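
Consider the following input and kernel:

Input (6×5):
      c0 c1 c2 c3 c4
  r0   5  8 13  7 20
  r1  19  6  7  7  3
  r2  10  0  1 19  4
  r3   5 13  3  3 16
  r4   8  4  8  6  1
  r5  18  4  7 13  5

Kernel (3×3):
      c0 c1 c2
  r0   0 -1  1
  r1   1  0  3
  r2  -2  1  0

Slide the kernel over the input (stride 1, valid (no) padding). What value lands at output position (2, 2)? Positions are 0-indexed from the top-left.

26

The receptive field on the input at this output position is [1 19 4 / 3 3 16 / 8 6 1]. Elementwise product with the kernel and sum: 19·-1 + 4·1 + 3·1 + 16·3 + 8·-2 + 6·1.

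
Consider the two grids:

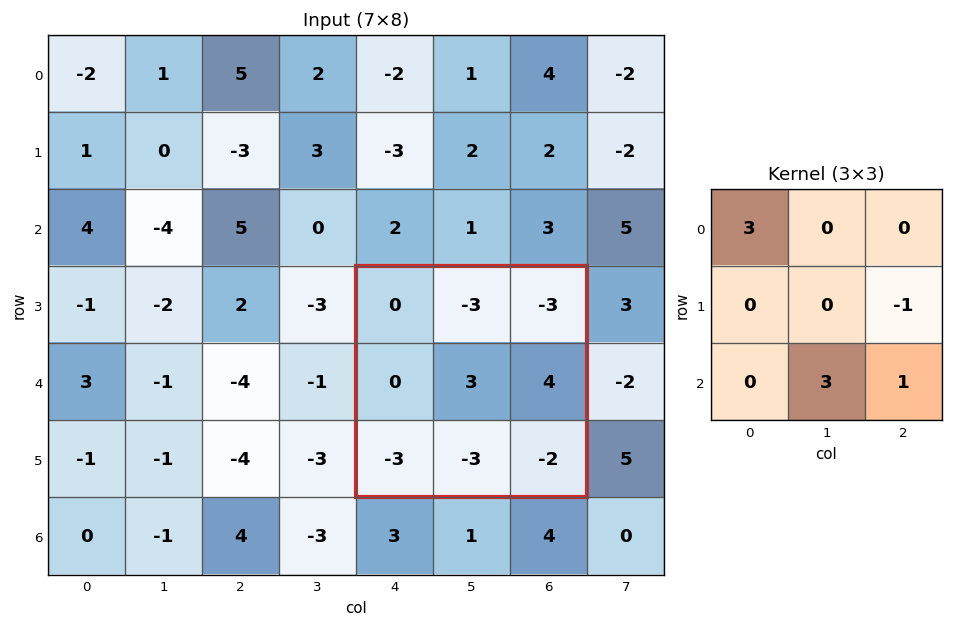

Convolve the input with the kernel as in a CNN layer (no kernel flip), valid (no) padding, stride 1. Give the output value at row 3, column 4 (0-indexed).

The receptive field on the input at this output position is [0 -3 -3 / 0 3 4 / -3 -3 -2]. Elementwise product with the kernel and sum: 0·3 + 4·-1 + -3·3 + -2·1.

-15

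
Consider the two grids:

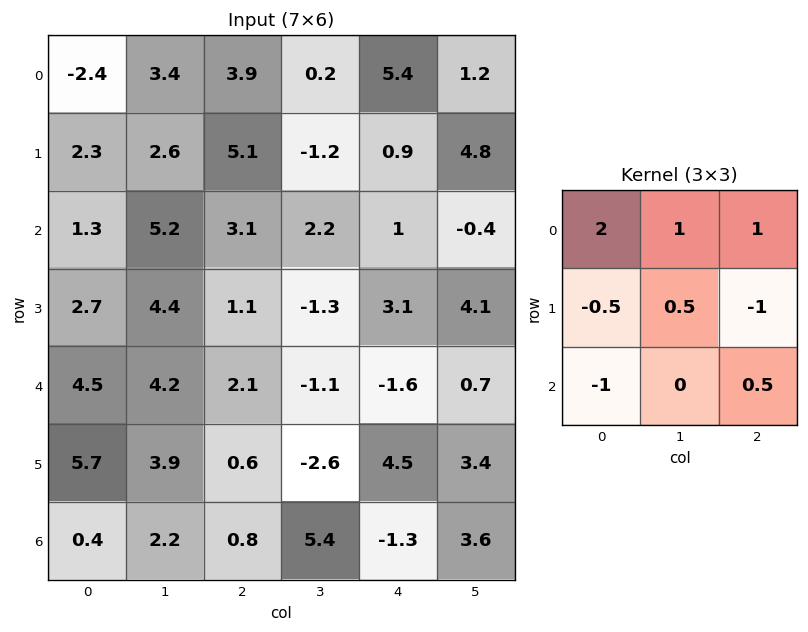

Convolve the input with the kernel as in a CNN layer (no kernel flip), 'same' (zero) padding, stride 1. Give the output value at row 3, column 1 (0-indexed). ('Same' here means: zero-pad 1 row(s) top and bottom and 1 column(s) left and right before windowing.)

The receptive field on the zero-padded input at this output position is [1.3 5.2 3.1 / 2.7 4.4 1.1 / 4.5 4.2 2.1]. Elementwise product with the kernel and sum: 1.3·2 + 5.2·1 + 3.1·1 + 2.7·-0.5 + 4.4·0.5 + 1.1·-1 + 4.5·-1 + 2.1·0.5.

7.2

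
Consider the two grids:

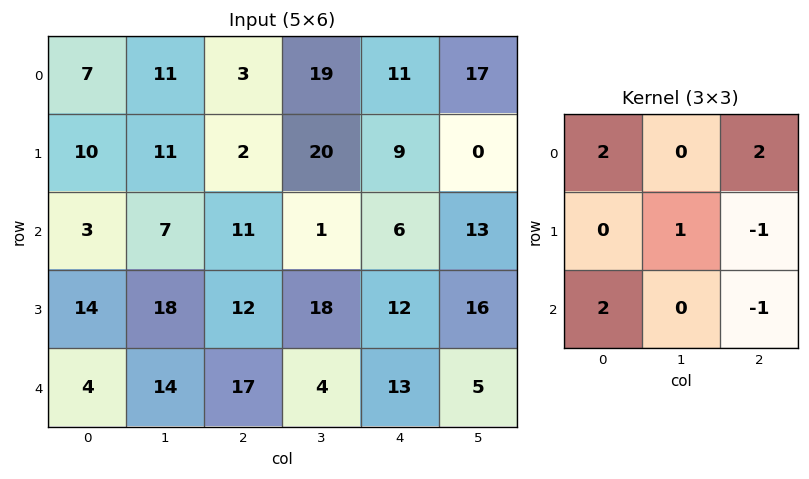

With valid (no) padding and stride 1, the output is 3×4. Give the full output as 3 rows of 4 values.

Output[0,0]: The receptive field on the input at this output position is [7 11 3 / 10 11 2 / 3 7 11]. Elementwise product with the kernel and sum: 7·2 + 3·2 + 11·1 + 2·-1 + 3·2 + 11·-1.

24 55 55 70
36 90 29 53
25 34 61 27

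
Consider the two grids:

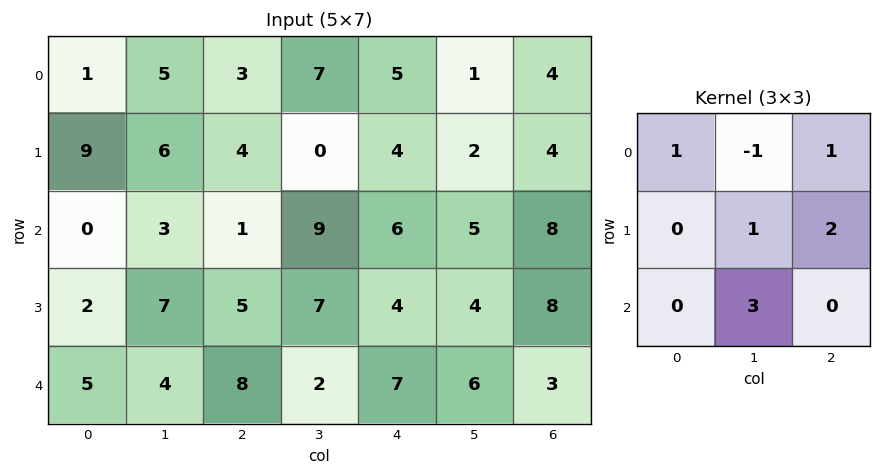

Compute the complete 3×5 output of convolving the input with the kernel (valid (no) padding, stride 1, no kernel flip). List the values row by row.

Output[0,0]: The receptive field on the input at this output position is [1 5 3 / 9 6 4 / 0 3 1]. Elementwise product with the kernel and sum: 1·1 + 5·-1 + 3·1 + 6·1 + 4·2 + 3·3.
Output[0,1]: The receptive field on the input at this output position is [5 3 7 / 6 4 0 / 3 1 9]. Elementwise product with the kernel and sum: 5·1 + 3·-1 + 7·1 + 4·1 + 0·2 + 1·3.

22 16 36 29 33
33 36 50 26 39
27 54 19 41 47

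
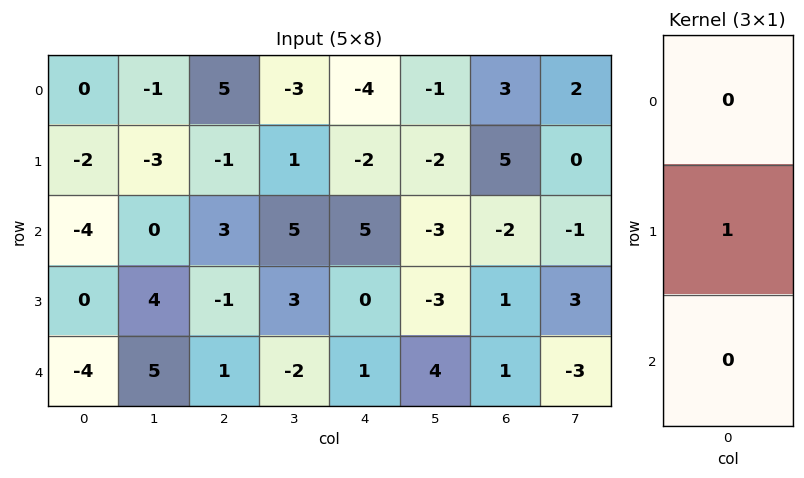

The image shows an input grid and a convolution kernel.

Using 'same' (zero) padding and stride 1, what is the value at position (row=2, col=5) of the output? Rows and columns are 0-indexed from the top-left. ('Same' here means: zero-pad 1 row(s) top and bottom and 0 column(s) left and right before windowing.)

The receptive field on the zero-padded input at this output position is [-2 / -3 / -3]. Elementwise product with the kernel and sum: -3·1.

-3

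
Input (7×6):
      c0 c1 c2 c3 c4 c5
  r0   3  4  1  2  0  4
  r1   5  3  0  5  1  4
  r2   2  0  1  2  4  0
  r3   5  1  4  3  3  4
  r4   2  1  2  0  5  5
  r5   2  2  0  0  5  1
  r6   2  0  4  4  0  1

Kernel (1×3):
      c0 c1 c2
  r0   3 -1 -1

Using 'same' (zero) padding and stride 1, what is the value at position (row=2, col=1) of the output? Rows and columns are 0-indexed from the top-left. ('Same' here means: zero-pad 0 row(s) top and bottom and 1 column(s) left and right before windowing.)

The receptive field on the zero-padded input at this output position is [2 0 1]. Elementwise product with the kernel and sum: 2·3 + 0·-1 + 1·-1.

5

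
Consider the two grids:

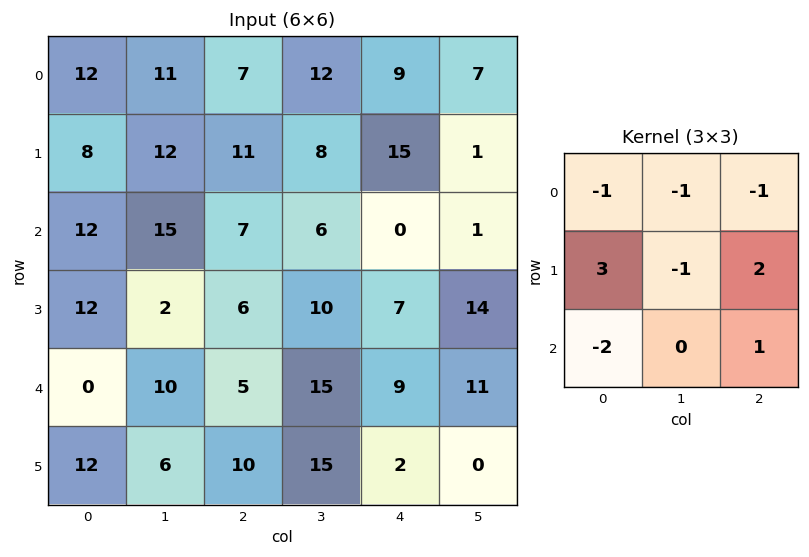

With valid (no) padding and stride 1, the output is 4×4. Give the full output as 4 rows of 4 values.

-13 -13 13 -28
-14 25 -24 -10
17 -13 8 25
-34 40 -23 -3

Output[0,0]: The receptive field on the input at this output position is [12 11 7 / 8 12 11 / 12 15 7]. Elementwise product with the kernel and sum: 12·-1 + 11·-1 + 7·-1 + 8·3 + 12·-1 + 11·2 + 12·-2 + 7·1.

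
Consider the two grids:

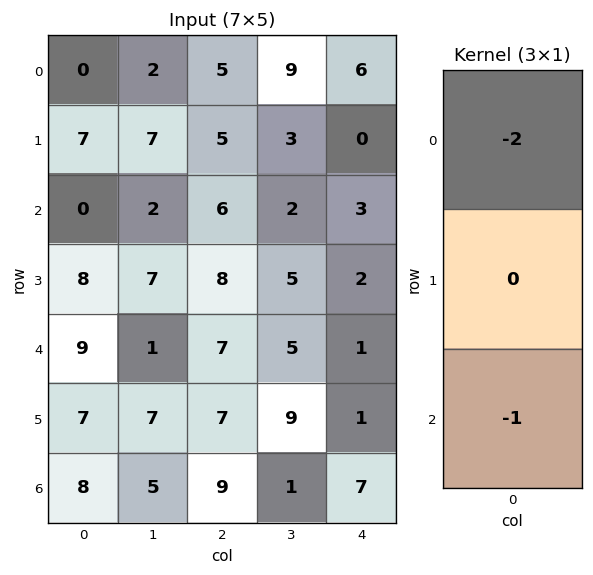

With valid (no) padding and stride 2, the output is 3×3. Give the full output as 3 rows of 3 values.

Output[0,0]: The receptive field on the input at this output position is [0 / 7 / 0]. Elementwise product with the kernel and sum: 0·-2 + 0·-1.
Output[0,1]: The receptive field on the input at this output position is [5 / 5 / 6]. Elementwise product with the kernel and sum: 5·-2 + 6·-1.

0 -16 -15
-9 -19 -7
-26 -23 -9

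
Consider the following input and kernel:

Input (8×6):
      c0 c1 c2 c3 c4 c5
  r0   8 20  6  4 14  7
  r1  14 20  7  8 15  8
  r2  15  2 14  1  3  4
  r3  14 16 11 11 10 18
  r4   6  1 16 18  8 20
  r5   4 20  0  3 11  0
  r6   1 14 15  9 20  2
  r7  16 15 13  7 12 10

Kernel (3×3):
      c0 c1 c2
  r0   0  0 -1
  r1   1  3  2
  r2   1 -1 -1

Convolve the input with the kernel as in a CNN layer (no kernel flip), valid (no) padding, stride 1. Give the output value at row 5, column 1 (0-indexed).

69

The receptive field on the input at this output position is [20 0 3 / 14 15 9 / 15 13 7]. Elementwise product with the kernel and sum: 3·-1 + 14·1 + 15·3 + 9·2 + 15·1 + 13·-1 + 7·-1.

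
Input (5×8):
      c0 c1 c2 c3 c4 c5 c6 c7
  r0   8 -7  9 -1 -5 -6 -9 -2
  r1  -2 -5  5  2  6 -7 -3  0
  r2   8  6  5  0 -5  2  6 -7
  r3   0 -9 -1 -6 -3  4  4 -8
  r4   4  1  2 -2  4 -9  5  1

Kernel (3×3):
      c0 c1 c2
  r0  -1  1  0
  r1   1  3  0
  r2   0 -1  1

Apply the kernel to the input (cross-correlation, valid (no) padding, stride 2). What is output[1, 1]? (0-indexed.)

The receptive field on the input at this output position is [5 0 -5 / -1 -6 -3 / 2 -2 4]. Elementwise product with the kernel and sum: 5·-1 + 0·1 + -1·1 + -6·3 + -2·-1 + 4·1.

-18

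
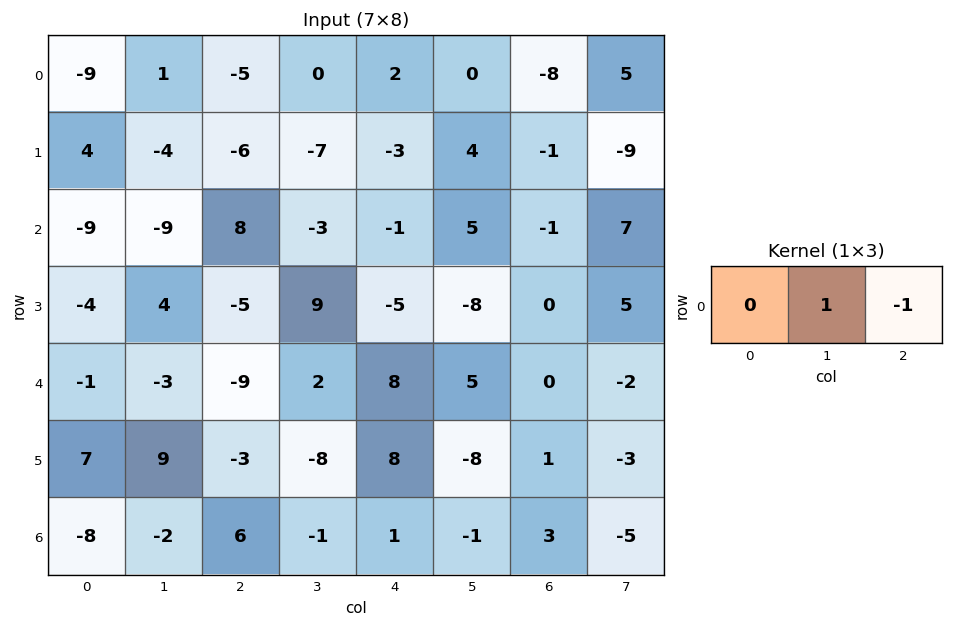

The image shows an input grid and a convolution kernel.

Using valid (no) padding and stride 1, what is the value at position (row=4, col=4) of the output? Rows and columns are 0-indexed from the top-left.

5

The receptive field on the input at this output position is [8 5 0]. Elementwise product with the kernel and sum: 5·1 + 0·-1.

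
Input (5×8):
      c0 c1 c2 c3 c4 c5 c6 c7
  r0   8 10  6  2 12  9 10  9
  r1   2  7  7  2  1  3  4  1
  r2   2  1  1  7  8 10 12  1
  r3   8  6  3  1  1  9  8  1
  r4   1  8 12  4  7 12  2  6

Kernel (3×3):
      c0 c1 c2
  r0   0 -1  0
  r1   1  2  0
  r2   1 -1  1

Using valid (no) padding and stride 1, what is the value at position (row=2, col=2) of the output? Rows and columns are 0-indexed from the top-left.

13

The receptive field on the input at this output position is [1 7 8 / 3 1 1 / 12 4 7]. Elementwise product with the kernel and sum: 7·-1 + 3·1 + 1·2 + 12·1 + 4·-1 + 7·1.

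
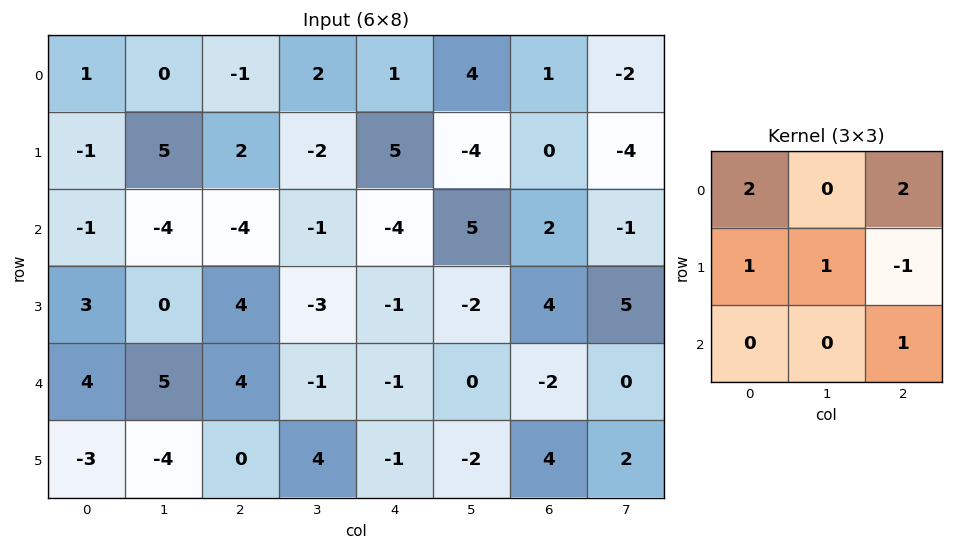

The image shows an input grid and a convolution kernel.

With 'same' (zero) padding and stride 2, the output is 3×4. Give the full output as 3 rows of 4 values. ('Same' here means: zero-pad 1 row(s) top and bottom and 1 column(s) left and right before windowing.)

6 -5 -5 3
13 -4 -24 -3
-5 8 -14 6

Output[0,0]: The receptive field on the zero-padded input at this output position is [0 0 0 / 0 1 0 / 0 -1 5]. Elementwise product with the kernel and sum: 0·2 + 0·2 + 0·1 + 1·1 + 0·-1 + 5·1.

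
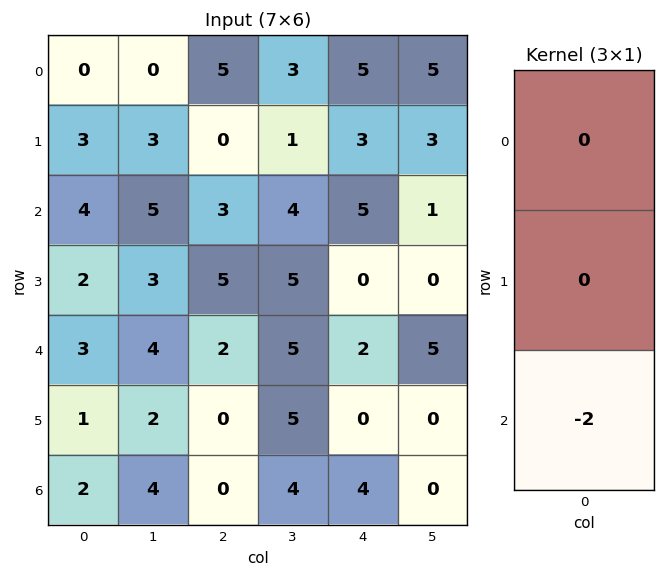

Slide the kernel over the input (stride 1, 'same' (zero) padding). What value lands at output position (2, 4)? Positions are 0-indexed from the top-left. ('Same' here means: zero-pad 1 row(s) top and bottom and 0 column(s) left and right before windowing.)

0

The receptive field on the zero-padded input at this output position is [3 / 5 / 0]. Elementwise product with the kernel and sum: 0·-2.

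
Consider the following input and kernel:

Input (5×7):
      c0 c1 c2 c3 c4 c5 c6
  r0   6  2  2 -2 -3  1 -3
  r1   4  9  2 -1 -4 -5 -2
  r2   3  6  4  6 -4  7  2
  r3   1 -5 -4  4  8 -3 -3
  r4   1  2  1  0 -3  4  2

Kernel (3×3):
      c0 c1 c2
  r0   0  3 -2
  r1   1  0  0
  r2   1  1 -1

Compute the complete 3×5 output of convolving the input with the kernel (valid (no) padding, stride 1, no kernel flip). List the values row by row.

11 23 16 -17 6
26 1 1 19 -7
13 -2 26 -29 24

Output[0,0]: The receptive field on the input at this output position is [6 2 2 / 4 9 2 / 3 6 4]. Elementwise product with the kernel and sum: 2·3 + 2·-2 + 4·1 + 3·1 + 6·1 + 4·-1.
Output[0,1]: The receptive field on the input at this output position is [2 2 -2 / 9 2 -1 / 6 4 6]. Elementwise product with the kernel and sum: 2·3 + -2·-2 + 9·1 + 6·1 + 4·1 + 6·-1.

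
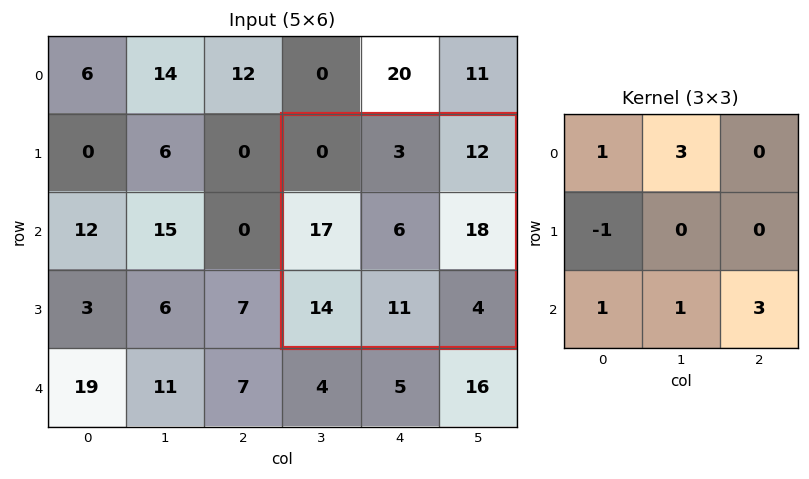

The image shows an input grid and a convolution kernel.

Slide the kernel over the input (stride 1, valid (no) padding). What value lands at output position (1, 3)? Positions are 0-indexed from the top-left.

29

The receptive field on the input at this output position is [0 3 12 / 17 6 18 / 14 11 4]. Elementwise product with the kernel and sum: 0·1 + 3·3 + 17·-1 + 14·1 + 11·1 + 4·3.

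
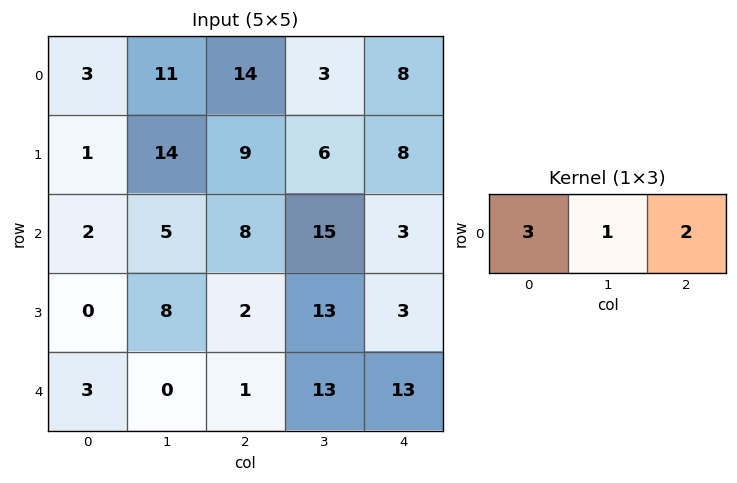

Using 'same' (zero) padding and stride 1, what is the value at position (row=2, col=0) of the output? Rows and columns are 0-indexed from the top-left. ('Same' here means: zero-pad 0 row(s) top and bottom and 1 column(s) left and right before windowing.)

12

The receptive field on the zero-padded input at this output position is [0 2 5]. Elementwise product with the kernel and sum: 0·3 + 2·1 + 5·2.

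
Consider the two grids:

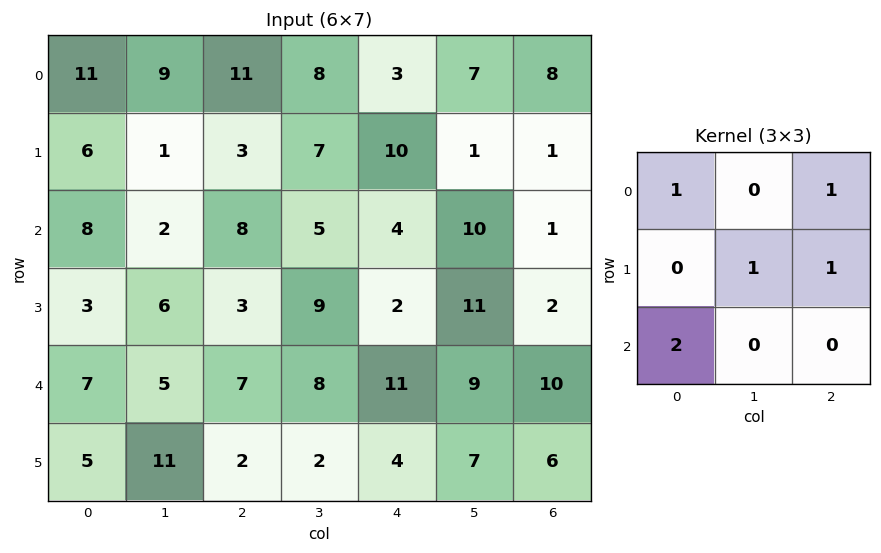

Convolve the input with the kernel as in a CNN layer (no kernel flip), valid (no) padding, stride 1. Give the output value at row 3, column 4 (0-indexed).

The receptive field on the input at this output position is [2 11 2 / 11 9 10 / 4 7 6]. Elementwise product with the kernel and sum: 2·1 + 2·1 + 9·1 + 10·1 + 4·2.

31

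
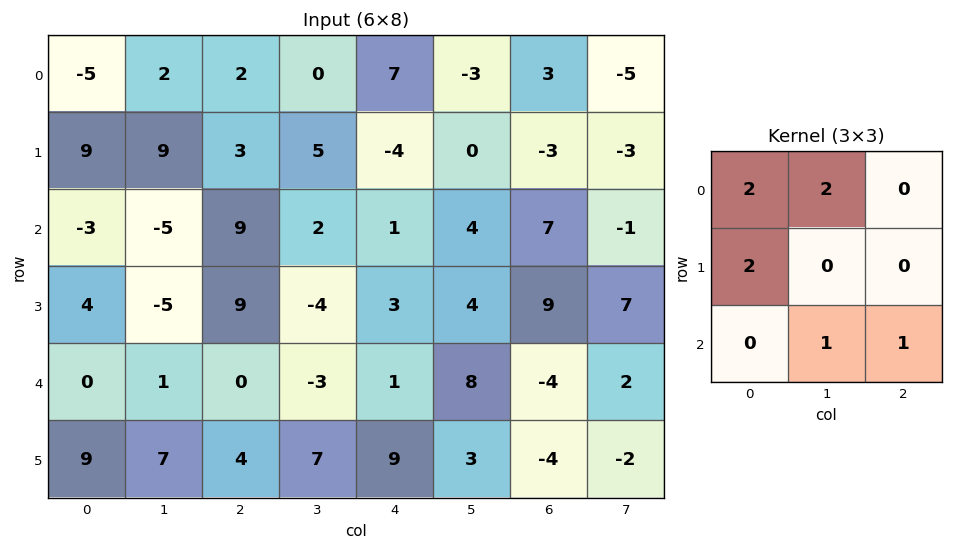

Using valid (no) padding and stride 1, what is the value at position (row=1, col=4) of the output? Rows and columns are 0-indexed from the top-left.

7

The receptive field on the input at this output position is [-4 0 -3 / 1 4 7 / 3 4 9]. Elementwise product with the kernel and sum: -4·2 + 0·2 + 1·2 + 4·1 + 9·1.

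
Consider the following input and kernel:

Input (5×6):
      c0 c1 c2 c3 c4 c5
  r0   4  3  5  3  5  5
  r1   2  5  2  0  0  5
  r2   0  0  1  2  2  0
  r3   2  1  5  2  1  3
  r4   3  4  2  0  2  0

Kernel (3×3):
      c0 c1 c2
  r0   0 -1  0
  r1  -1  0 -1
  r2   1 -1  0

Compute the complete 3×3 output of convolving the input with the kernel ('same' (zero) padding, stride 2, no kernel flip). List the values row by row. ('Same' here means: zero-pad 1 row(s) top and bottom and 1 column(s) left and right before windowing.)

Output[0,0]: The receptive field on the zero-padded input at this output position is [0 0 0 / 0 4 3 / 0 2 5]. Elementwise product with the kernel and sum: 0·-1 + 0·-1 + 3·-1 + 0·1 + 2·-1.

-5 -3 -8
-4 -8 -1
-6 -9 -1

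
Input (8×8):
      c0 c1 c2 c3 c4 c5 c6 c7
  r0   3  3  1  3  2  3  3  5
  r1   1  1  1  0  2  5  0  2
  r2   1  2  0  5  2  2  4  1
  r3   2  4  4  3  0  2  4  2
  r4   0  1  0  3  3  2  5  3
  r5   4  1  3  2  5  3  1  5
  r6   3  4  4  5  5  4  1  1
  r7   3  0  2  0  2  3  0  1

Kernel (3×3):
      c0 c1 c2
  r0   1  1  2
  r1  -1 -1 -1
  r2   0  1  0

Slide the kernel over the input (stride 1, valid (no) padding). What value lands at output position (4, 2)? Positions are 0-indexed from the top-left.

4

The receptive field on the input at this output position is [0 3 3 / 3 2 5 / 4 5 5]. Elementwise product with the kernel and sum: 0·1 + 3·1 + 3·2 + 3·-1 + 2·-1 + 5·-1 + 5·1.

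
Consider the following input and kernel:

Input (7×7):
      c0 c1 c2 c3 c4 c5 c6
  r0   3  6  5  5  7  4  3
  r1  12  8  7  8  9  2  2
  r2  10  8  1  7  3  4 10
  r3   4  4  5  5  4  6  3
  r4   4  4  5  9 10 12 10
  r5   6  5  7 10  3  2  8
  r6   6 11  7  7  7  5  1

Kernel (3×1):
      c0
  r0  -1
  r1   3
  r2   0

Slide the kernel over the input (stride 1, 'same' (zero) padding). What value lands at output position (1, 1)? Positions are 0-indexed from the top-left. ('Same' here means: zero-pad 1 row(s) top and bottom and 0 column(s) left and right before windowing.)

The receptive field on the zero-padded input at this output position is [6 / 8 / 8]. Elementwise product with the kernel and sum: 6·-1 + 8·3.

18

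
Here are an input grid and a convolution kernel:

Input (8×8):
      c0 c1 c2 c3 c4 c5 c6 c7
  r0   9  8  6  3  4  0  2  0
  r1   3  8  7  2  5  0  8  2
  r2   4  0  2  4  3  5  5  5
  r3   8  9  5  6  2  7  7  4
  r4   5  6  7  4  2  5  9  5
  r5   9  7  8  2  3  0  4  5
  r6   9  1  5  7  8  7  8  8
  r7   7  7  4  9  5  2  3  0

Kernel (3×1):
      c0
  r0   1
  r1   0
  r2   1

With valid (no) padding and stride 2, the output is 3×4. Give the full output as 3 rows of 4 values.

13 8 7 7
9 9 5 14
14 12 10 17

Output[0,0]: The receptive field on the input at this output position is [9 / 3 / 4]. Elementwise product with the kernel and sum: 9·1 + 4·1.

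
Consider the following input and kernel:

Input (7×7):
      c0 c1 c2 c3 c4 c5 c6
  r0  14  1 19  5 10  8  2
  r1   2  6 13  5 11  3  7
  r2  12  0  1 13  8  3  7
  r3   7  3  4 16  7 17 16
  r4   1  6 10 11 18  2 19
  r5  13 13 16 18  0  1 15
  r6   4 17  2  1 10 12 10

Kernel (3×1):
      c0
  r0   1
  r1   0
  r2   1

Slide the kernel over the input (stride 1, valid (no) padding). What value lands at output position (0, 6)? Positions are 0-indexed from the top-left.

The receptive field on the input at this output position is [2 / 7 / 7]. Elementwise product with the kernel and sum: 2·1 + 7·1.

9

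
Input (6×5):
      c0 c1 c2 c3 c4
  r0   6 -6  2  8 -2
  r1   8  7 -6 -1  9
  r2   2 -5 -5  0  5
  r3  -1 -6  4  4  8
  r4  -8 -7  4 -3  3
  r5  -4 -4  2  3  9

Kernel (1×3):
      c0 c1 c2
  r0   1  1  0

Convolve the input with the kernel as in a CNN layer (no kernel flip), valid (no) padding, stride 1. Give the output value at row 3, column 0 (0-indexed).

The receptive field on the input at this output position is [-1 -6 4]. Elementwise product with the kernel and sum: -1·1 + -6·1.

-7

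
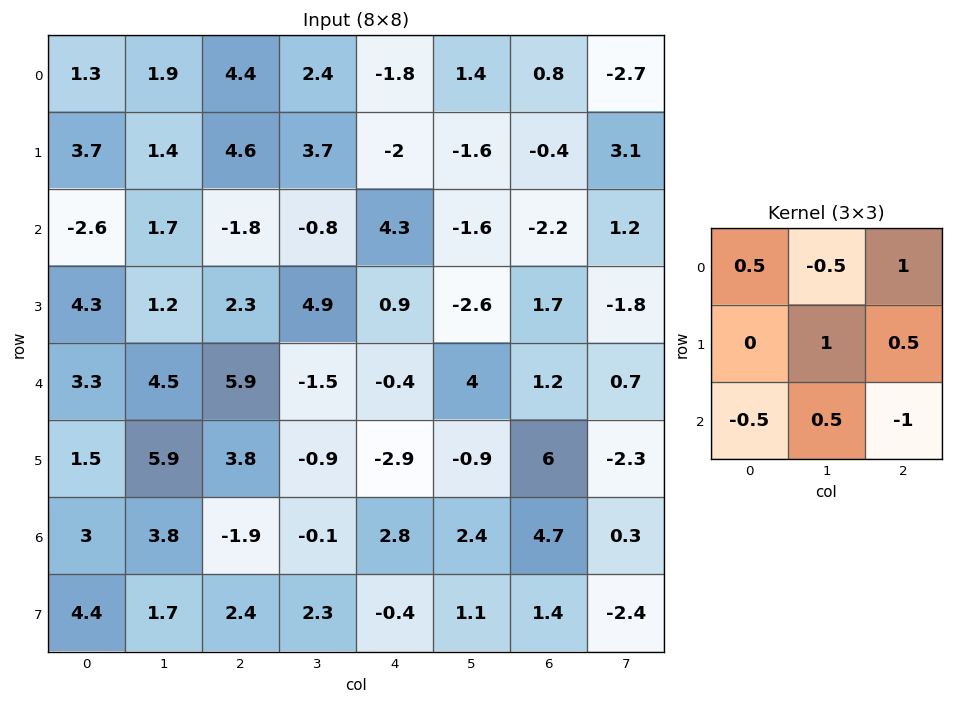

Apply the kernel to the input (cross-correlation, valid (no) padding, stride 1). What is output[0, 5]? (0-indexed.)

The receptive field on the input at this output position is [1.4 0.8 -2.7 / -1.6 -0.4 3.1 / -1.6 -2.2 1.2]. Elementwise product with the kernel and sum: 1.4·0.5 + 0.8·-0.5 + -2.7·1 + -0.4·1 + 3.1·0.5 + -1.6·-0.5 + -2.2·0.5 + 1.2·-1.

-2.75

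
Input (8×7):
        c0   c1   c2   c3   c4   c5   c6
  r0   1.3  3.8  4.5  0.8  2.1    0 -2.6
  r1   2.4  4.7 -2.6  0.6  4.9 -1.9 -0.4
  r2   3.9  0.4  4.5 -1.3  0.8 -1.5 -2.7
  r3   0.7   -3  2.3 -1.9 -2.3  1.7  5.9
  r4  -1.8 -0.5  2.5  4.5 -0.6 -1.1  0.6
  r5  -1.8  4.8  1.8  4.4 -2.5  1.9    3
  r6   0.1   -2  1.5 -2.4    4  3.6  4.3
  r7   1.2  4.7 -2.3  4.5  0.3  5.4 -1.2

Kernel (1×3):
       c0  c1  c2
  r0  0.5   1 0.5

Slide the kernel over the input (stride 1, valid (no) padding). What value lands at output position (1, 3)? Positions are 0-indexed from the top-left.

The receptive field on the input at this output position is [0.6 4.9 -1.9]. Elementwise product with the kernel and sum: 0.6·0.5 + 4.9·1 + -1.9·0.5.

4.25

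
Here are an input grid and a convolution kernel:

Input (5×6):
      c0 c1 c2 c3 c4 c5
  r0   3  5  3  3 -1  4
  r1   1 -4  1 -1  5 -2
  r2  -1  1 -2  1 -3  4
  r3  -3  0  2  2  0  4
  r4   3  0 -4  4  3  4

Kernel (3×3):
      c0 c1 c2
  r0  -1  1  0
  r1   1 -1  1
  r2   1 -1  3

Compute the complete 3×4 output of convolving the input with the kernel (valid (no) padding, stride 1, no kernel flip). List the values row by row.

0 -2 -5 4
-6 13 -8 28
-8 13 4 15

Output[0,0]: The receptive field on the input at this output position is [3 5 3 / 1 -4 1 / -1 1 -2]. Elementwise product with the kernel and sum: 3·-1 + 5·1 + 1·1 + -4·-1 + 1·1 + -1·1 + 1·-1 + -2·3.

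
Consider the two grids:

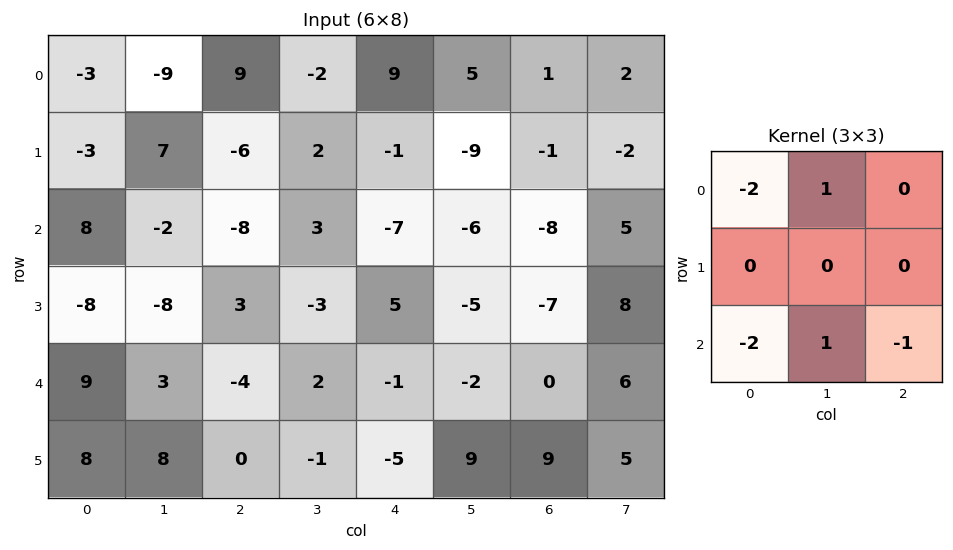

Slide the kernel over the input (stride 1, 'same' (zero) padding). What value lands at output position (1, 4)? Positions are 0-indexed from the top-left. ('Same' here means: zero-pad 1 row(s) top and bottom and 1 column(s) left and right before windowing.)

The receptive field on the zero-padded input at this output position is [-2 9 5 / 2 -1 -9 / 3 -7 -6]. Elementwise product with the kernel and sum: -2·-2 + 9·1 + 3·-2 + -7·1 + -6·-1.

6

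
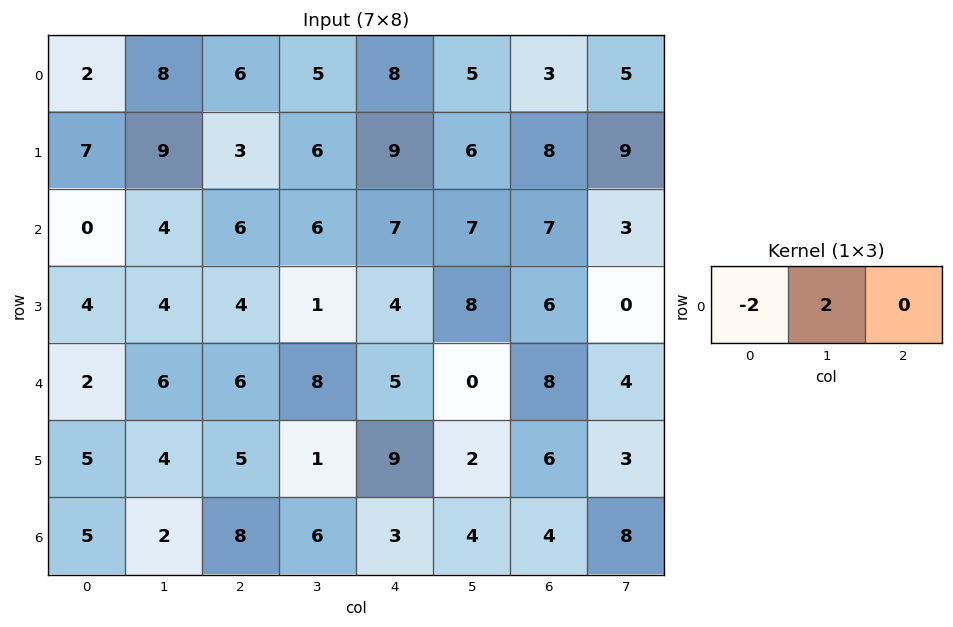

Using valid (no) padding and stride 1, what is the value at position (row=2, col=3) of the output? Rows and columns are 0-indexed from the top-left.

2

The receptive field on the input at this output position is [6 7 7]. Elementwise product with the kernel and sum: 6·-2 + 7·2.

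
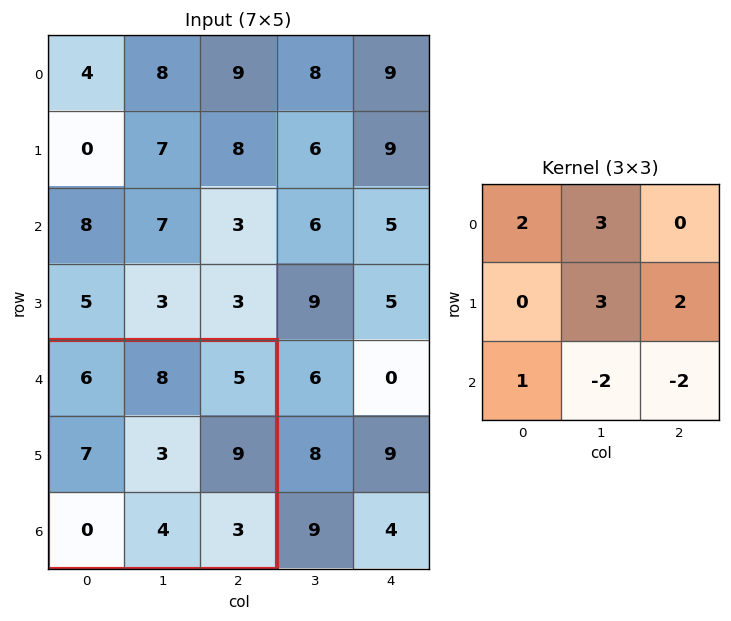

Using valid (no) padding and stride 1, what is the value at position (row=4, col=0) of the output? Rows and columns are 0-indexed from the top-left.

49

The receptive field on the input at this output position is [6 8 5 / 7 3 9 / 0 4 3]. Elementwise product with the kernel and sum: 6·2 + 8·3 + 3·3 + 9·2 + 0·1 + 4·-2 + 3·-2.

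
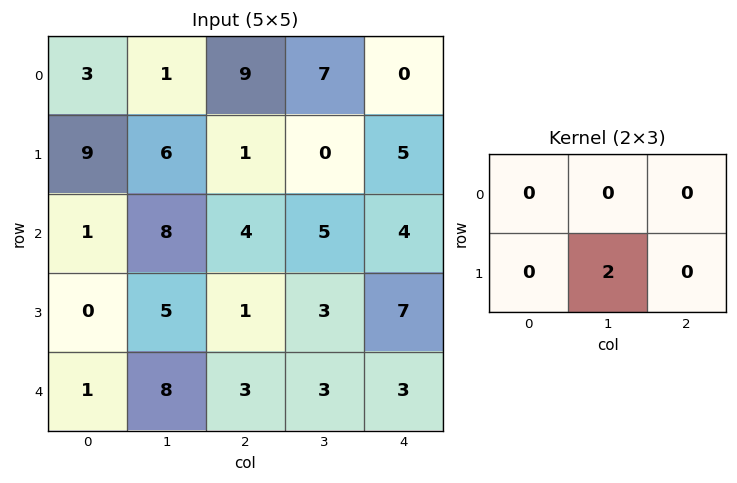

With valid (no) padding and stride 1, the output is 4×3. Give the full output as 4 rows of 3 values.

12 2 0
16 8 10
10 2 6
16 6 6

Output[0,0]: The receptive field on the input at this output position is [3 1 9 / 9 6 1]. Elementwise product with the kernel and sum: 6·2.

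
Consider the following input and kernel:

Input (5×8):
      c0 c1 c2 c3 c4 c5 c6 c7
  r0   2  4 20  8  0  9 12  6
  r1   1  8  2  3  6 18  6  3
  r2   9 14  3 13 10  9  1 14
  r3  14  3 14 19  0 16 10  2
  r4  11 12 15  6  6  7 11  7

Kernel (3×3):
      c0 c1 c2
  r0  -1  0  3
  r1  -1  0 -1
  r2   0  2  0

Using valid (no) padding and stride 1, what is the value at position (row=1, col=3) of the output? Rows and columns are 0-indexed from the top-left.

The receptive field on the input at this output position is [3 6 18 / 13 10 9 / 19 0 16]. Elementwise product with the kernel and sum: 3·-1 + 18·3 + 13·-1 + 9·-1 + 0·2.

29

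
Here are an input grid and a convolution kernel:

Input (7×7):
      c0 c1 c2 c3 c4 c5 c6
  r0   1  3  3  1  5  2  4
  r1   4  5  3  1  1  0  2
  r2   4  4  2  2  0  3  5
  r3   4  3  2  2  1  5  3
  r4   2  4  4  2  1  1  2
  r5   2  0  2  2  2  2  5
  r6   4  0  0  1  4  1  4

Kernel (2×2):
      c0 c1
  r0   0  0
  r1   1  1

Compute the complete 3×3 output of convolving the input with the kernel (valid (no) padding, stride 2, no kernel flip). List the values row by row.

9 4 1
7 4 6
2 4 4

Output[0,0]: The receptive field on the input at this output position is [1 3 / 4 5]. Elementwise product with the kernel and sum: 4·1 + 5·1.
Output[0,1]: The receptive field on the input at this output position is [3 1 / 3 1]. Elementwise product with the kernel and sum: 3·1 + 1·1.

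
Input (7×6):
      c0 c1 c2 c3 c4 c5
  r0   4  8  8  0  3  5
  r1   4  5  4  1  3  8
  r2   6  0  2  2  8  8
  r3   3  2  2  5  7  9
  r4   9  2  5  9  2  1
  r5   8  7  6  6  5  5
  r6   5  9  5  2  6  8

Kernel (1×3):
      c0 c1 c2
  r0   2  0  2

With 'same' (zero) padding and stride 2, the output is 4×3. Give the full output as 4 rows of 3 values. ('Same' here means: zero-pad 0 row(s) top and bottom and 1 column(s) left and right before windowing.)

16 16 10
0 4 20
4 22 20
18 22 20

Output[0,0]: The receptive field on the zero-padded input at this output position is [0 4 8]. Elementwise product with the kernel and sum: 0·2 + 8·2.
Output[0,1]: The receptive field on the zero-padded input at this output position is [8 8 0]. Elementwise product with the kernel and sum: 8·2 + 0·2.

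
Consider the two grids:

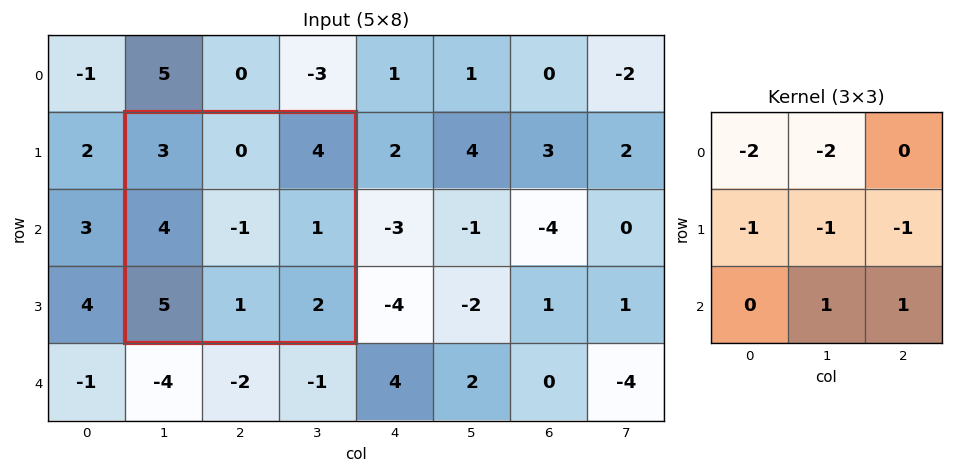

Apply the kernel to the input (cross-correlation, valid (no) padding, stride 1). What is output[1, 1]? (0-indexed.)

-7

The receptive field on the input at this output position is [3 0 4 / 4 -1 1 / 5 1 2]. Elementwise product with the kernel and sum: 3·-2 + 0·-2 + 4·-1 + -1·-1 + 1·-1 + 1·1 + 2·1.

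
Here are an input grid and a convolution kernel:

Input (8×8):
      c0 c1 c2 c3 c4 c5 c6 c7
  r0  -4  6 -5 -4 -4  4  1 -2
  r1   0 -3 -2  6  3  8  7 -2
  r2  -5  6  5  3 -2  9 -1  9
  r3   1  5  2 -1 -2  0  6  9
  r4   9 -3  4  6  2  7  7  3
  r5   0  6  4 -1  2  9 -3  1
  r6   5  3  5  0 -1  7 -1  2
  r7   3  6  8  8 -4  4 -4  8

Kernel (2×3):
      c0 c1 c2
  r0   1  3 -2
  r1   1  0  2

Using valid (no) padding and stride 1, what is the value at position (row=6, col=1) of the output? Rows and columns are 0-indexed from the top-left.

The receptive field on the input at this output position is [3 5 0 / 6 8 8]. Elementwise product with the kernel and sum: 3·1 + 5·3 + 0·-2 + 6·1 + 8·2.

40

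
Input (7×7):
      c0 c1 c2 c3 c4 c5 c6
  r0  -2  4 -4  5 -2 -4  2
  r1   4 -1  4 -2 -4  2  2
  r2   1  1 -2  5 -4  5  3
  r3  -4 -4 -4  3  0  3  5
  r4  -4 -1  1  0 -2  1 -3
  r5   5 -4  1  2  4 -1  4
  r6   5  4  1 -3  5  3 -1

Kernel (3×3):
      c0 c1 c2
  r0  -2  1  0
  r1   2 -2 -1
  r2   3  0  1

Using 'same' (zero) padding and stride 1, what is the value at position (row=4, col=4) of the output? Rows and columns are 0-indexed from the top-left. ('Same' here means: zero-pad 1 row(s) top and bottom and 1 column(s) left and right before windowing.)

2

The receptive field on the zero-padded input at this output position is [3 0 3 / 0 -2 1 / 2 4 -1]. Elementwise product with the kernel and sum: 3·-2 + 0·1 + 0·2 + -2·-2 + 1·-1 + 2·3 + -1·1.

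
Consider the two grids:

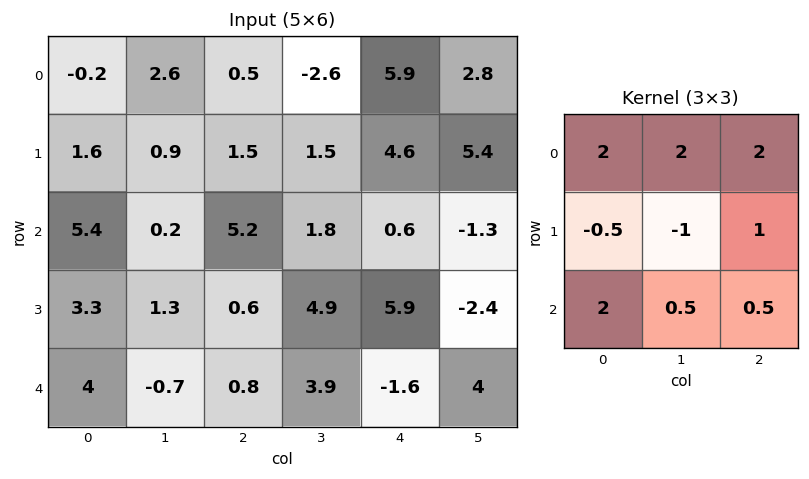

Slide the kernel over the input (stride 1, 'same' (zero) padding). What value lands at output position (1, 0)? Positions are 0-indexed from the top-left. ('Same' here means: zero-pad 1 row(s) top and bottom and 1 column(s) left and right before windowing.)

The receptive field on the zero-padded input at this output position is [0 -0.2 2.6 / 0 1.6 0.9 / 0 5.4 0.2]. Elementwise product with the kernel and sum: 0·2 + -0.2·2 + 2.6·2 + 0·-0.5 + 1.6·-1 + 0.9·1 + 0·2 + 5.4·0.5 + 0.2·0.5.

6.9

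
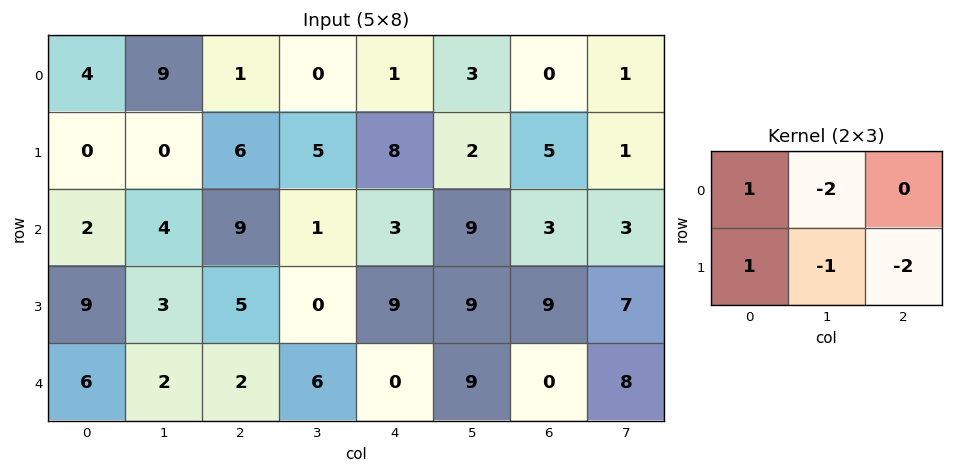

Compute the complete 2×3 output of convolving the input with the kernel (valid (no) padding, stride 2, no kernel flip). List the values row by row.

Output[0,0]: The receptive field on the input at this output position is [4 9 1 / 0 0 6]. Elementwise product with the kernel and sum: 4·1 + 9·-2 + 0·1 + 0·-1 + 6·-2.
Output[0,1]: The receptive field on the input at this output position is [1 0 1 / 6 5 8]. Elementwise product with the kernel and sum: 1·1 + 0·-2 + 6·1 + 5·-1 + 8·-2.

-26 -14 -9
-10 -6 -33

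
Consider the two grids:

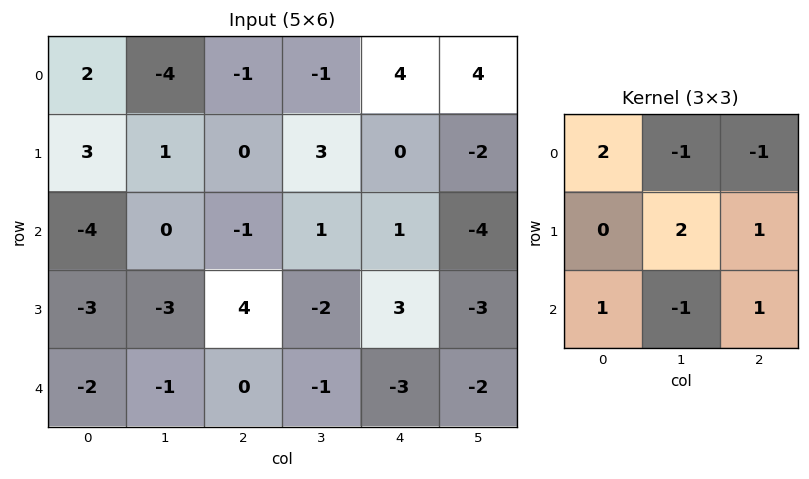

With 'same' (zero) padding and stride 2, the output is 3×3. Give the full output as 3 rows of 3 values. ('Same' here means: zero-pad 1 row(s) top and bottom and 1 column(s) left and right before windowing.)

Output[0,0]: The receptive field on the zero-padded input at this output position is [0 0 0 / 0 2 -4 / 0 3 1]. Elementwise product with the kernel and sum: 0·2 + 0·-1 + 0·-1 + 2·2 + -4·1 + 0·1 + 3·-1 + 1·1.
Output[0,1]: The receptive field on the zero-padded input at this output position is [0 0 0 / -4 -1 -1 / 1 0 3]. Elementwise product with the kernel and sum: 0·2 + 0·-1 + 0·-1 + -1·2 + -1·1 + 1·1 + 0·-1 + 3·1.

-2 1 13
-12 -11 -2
1 -9 -12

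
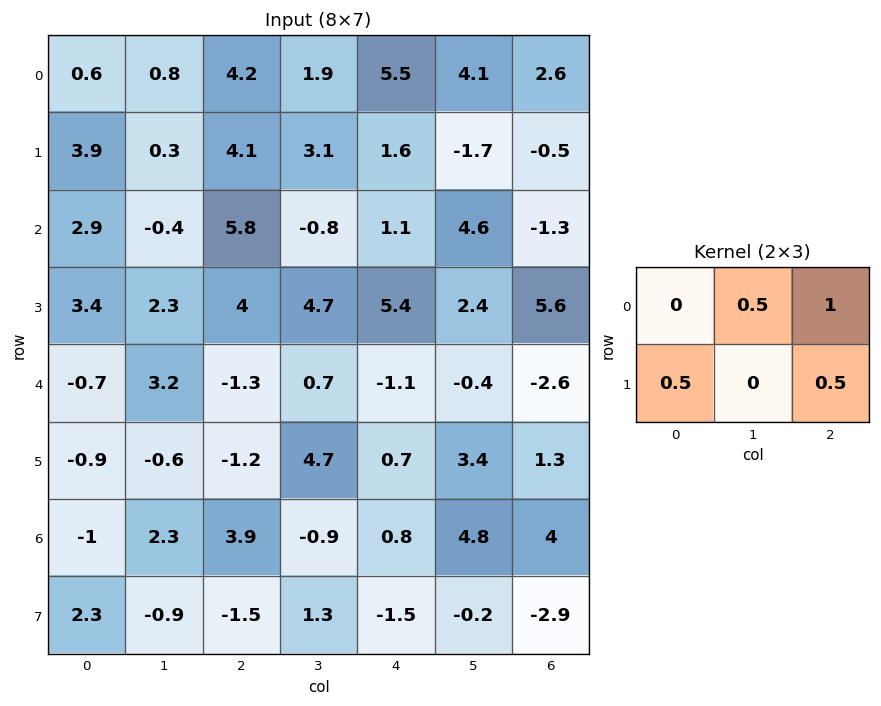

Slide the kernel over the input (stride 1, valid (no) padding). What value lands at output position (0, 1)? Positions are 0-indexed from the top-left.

5.7

The receptive field on the input at this output position is [0.8 4.2 1.9 / 0.3 4.1 3.1]. Elementwise product with the kernel and sum: 4.2·0.5 + 1.9·1 + 0.3·0.5 + 3.1·0.5.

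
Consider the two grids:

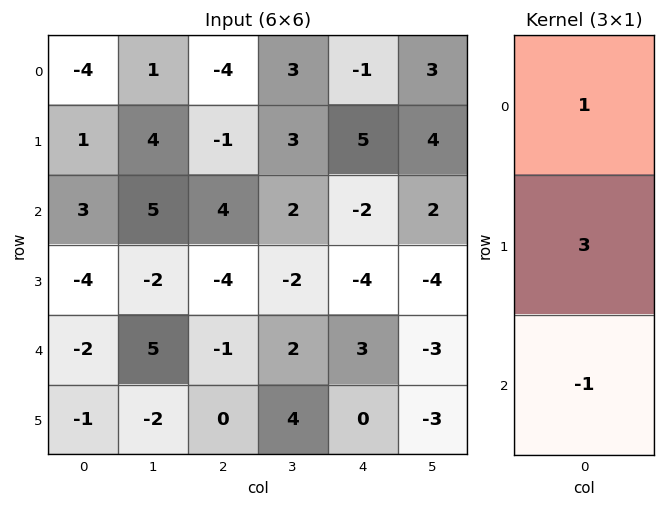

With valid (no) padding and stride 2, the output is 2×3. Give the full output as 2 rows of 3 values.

Output[0,0]: The receptive field on the input at this output position is [-4 / 1 / 3]. Elementwise product with the kernel and sum: -4·1 + 1·3 + 3·-1.
Output[0,1]: The receptive field on the input at this output position is [-4 / -1 / 4]. Elementwise product with the kernel and sum: -4·1 + -1·3 + 4·-1.

-4 -11 16
-7 -7 -17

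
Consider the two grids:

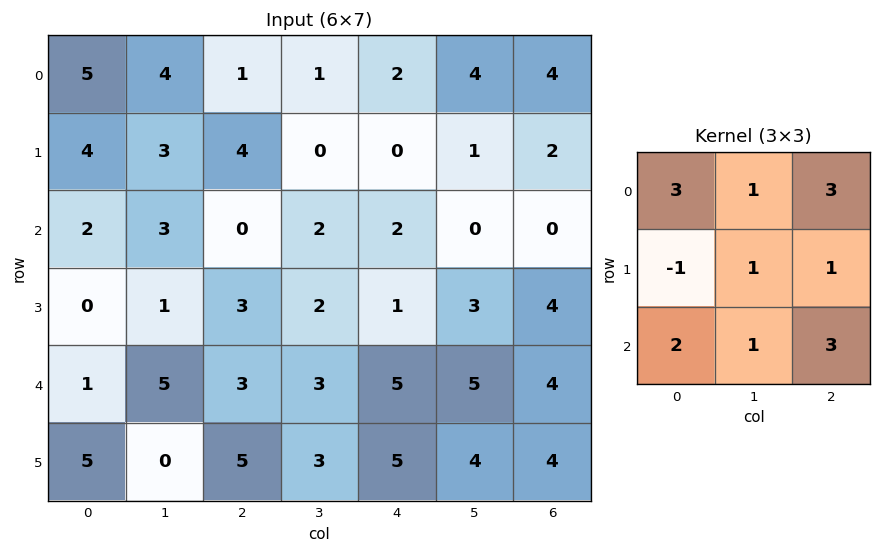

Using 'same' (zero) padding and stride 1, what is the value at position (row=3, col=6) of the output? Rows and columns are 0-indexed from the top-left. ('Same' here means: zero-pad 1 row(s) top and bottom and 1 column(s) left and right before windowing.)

The receptive field on the zero-padded input at this output position is [0 0 0 / 3 4 0 / 5 4 0]. Elementwise product with the kernel and sum: 0·3 + 0·1 + 0·3 + 3·-1 + 4·1 + 0·1 + 5·2 + 4·1 + 0·3.

15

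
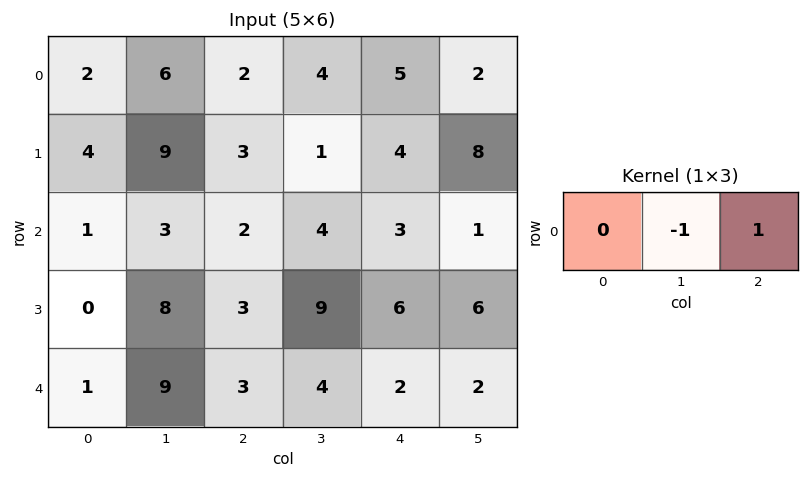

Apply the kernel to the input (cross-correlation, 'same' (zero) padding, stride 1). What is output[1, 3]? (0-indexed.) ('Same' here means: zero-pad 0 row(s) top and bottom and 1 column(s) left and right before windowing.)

3

The receptive field on the zero-padded input at this output position is [3 1 4]. Elementwise product with the kernel and sum: 1·-1 + 4·1.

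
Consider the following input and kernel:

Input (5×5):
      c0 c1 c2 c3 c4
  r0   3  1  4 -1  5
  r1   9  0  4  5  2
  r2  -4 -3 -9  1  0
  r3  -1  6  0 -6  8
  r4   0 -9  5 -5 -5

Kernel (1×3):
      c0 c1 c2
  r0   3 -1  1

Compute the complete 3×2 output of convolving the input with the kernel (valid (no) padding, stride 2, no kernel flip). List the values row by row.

12 18
-18 -28
14 15

Output[0,0]: The receptive field on the input at this output position is [3 1 4]. Elementwise product with the kernel and sum: 3·3 + 1·-1 + 4·1.
Output[0,1]: The receptive field on the input at this output position is [4 -1 5]. Elementwise product with the kernel and sum: 4·3 + -1·-1 + 5·1.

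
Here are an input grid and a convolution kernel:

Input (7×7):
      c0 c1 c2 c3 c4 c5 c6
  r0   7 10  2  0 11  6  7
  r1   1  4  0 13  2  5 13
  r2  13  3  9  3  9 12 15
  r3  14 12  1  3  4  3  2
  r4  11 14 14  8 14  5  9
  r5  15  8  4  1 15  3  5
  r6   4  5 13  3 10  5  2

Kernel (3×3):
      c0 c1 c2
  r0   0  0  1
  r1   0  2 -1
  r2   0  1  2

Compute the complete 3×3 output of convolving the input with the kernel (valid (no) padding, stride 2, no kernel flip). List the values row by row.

Output[0,0]: The receptive field on the input at this output position is [7 10 2 / 1 4 0 / 13 3 9]. Elementwise product with the kernel and sum: 2·1 + 4·2 + 0·-1 + 3·1 + 9·2.
Output[0,1]: The receptive field on the input at this output position is [2 0 11 / 0 13 2 / 9 3 9]. Elementwise product with the kernel and sum: 11·1 + 13·2 + 2·-1 + 3·1 + 9·2.

31 56 46
74 47 42
57 24 19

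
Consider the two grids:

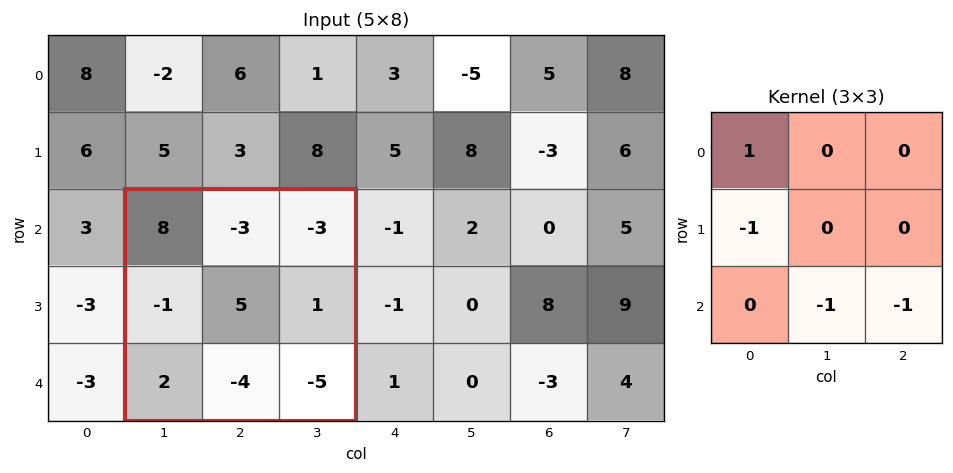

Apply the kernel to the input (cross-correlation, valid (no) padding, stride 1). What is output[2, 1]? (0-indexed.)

The receptive field on the input at this output position is [8 -3 -3 / -1 5 1 / 2 -4 -5]. Elementwise product with the kernel and sum: 8·1 + -1·-1 + -4·-1 + -5·-1.

18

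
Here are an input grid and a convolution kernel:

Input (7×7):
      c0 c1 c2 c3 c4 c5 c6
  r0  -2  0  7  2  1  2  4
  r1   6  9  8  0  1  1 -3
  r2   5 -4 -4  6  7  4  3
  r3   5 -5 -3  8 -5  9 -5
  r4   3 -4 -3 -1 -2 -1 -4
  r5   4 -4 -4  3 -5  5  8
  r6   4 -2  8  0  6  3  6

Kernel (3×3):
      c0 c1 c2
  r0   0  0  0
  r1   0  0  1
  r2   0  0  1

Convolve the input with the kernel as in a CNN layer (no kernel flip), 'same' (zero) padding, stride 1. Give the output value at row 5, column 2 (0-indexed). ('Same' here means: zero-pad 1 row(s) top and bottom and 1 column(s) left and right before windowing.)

3

The receptive field on the zero-padded input at this output position is [-4 -3 -1 / -4 -4 3 / -2 8 0]. Elementwise product with the kernel and sum: 3·1 + 0·1.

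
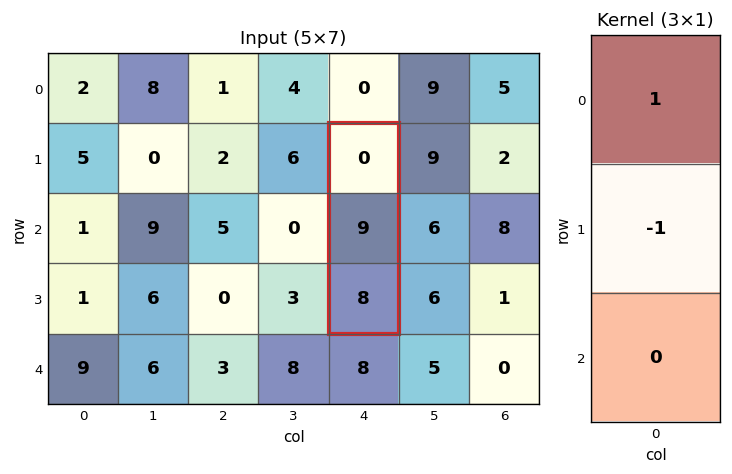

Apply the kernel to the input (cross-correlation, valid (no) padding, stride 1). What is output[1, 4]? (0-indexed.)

The receptive field on the input at this output position is [0 / 9 / 8]. Elementwise product with the kernel and sum: 0·1 + 9·-1.

-9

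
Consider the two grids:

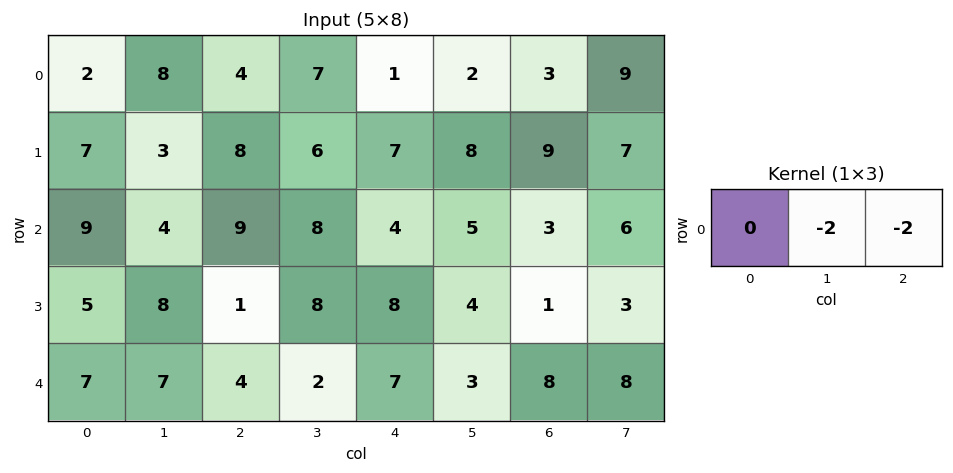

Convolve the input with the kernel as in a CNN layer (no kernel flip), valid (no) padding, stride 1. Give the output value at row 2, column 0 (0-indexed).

The receptive field on the input at this output position is [9 4 9]. Elementwise product with the kernel and sum: 4·-2 + 9·-2.

-26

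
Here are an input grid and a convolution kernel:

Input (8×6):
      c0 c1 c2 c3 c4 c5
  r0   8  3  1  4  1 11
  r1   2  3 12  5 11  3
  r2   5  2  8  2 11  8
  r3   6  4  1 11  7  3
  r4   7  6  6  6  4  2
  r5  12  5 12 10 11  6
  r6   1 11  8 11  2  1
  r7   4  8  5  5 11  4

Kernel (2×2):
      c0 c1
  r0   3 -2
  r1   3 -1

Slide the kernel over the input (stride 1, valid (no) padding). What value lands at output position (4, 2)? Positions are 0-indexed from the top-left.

32

The receptive field on the input at this output position is [6 6 / 12 10]. Elementwise product with the kernel and sum: 6·3 + 6·-2 + 12·3 + 10·-1.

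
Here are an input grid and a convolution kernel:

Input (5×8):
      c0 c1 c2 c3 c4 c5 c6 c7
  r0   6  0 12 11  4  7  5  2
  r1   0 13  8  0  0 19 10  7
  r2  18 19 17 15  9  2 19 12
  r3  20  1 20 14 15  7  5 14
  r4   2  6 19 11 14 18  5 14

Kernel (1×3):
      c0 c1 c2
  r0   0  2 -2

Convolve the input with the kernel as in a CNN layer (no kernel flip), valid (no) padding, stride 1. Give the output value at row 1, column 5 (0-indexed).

6

The receptive field on the input at this output position is [19 10 7]. Elementwise product with the kernel and sum: 10·2 + 7·-2.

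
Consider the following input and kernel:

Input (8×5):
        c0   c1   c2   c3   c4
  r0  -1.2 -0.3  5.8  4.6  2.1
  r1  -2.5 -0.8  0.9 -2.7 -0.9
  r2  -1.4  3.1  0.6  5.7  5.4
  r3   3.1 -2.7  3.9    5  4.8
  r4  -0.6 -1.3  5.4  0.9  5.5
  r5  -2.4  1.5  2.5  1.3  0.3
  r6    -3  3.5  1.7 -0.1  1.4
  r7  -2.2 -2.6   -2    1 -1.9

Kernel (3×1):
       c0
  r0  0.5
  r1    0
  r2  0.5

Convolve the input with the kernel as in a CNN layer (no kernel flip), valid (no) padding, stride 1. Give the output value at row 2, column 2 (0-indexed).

The receptive field on the input at this output position is [0.6 / 3.9 / 5.4]. Elementwise product with the kernel and sum: 0.6·0.5 + 5.4·0.5.

3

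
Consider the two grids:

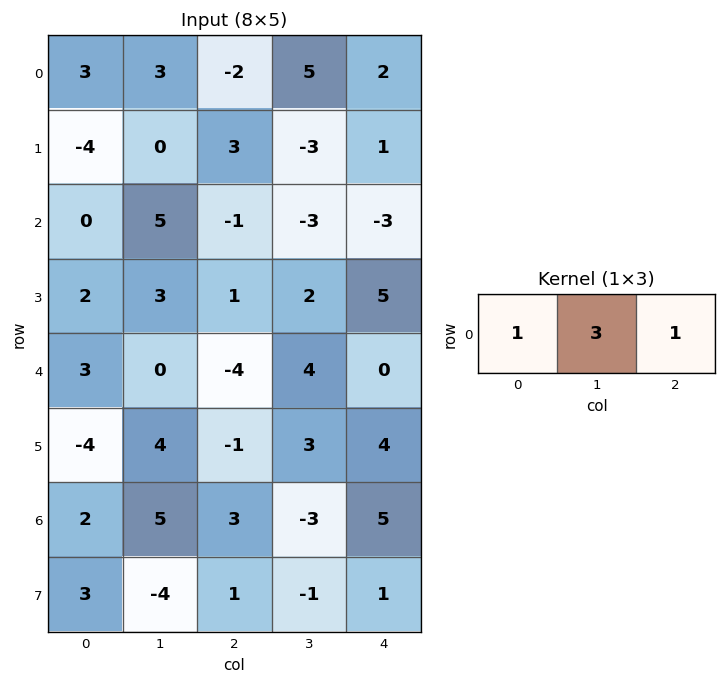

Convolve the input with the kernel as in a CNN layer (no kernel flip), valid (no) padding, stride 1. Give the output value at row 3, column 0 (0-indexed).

12

The receptive field on the input at this output position is [2 3 1]. Elementwise product with the kernel and sum: 2·1 + 3·3 + 1·1.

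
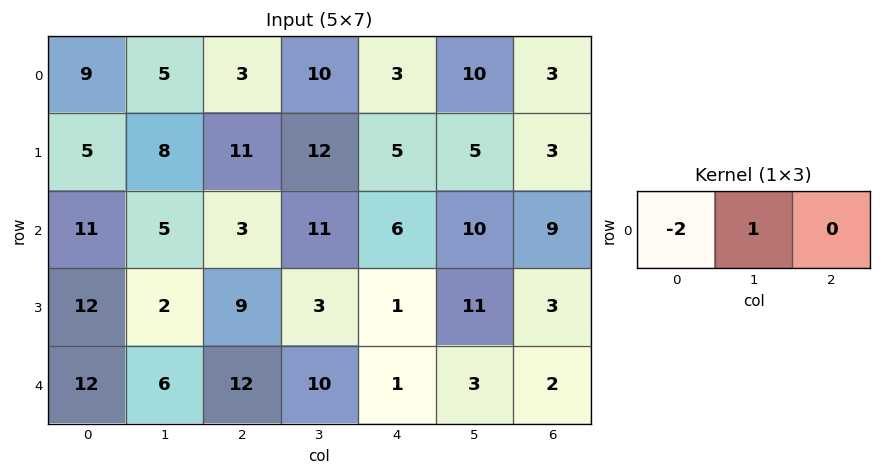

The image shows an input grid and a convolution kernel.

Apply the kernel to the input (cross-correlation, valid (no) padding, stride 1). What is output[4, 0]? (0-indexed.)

The receptive field on the input at this output position is [12 6 12]. Elementwise product with the kernel and sum: 12·-2 + 6·1.

-18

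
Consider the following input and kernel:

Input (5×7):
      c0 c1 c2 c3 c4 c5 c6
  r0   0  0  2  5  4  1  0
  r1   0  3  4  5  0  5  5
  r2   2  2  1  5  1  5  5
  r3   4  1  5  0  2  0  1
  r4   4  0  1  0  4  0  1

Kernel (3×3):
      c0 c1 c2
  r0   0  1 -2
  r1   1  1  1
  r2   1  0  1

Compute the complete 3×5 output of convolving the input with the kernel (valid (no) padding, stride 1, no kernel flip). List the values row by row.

Output[0,0]: The receptive field on the input at this output position is [0 0 2 / 0 3 4 / 2 2 1]. Elementwise product with the kernel and sum: 0·1 + 2·-2 + 0·1 + 3·1 + 4·1 + 2·1 + 1·1.
Output[0,1]: The receptive field on the input at this output position is [0 2 5 / 3 4 5 / 2 1 5]. Elementwise product with the kernel and sum: 2·1 + 5·-2 + 3·1 + 4·1 + 5·1 + 2·1 + 5·1.

6 11 8 22 17
9 3 19 1 9
15 -3 15 -7 3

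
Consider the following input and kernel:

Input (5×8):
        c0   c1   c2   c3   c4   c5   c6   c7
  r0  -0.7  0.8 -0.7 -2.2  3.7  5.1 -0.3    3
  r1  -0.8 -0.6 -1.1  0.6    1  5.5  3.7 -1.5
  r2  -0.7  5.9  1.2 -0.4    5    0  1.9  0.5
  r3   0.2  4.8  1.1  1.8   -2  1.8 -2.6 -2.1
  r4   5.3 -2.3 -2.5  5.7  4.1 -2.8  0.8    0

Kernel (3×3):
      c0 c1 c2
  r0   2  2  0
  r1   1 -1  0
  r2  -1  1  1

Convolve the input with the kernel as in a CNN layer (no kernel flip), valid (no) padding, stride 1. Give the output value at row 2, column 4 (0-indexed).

The receptive field on the input at this output position is [5 0 1.9 / -2 1.8 -2.6 / 4.1 -2.8 0.8]. Elementwise product with the kernel and sum: 5·2 + 0·2 + -2·1 + 1.8·-1 + 4.1·-1 + -2.8·1 + 0.8·1.

0.1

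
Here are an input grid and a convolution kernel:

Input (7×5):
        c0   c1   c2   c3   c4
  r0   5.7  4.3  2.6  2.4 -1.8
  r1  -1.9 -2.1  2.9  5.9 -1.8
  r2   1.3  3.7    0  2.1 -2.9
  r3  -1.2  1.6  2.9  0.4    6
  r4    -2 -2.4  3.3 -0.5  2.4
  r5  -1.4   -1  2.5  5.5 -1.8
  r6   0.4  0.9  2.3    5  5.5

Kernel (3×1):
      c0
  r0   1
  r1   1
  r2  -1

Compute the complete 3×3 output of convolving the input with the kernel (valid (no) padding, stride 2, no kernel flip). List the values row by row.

Output[0,0]: The receptive field on the input at this output position is [5.7 / -1.9 / 1.3]. Elementwise product with the kernel and sum: 5.7·1 + -1.9·1 + 1.3·-1.
Output[0,1]: The receptive field on the input at this output position is [2.6 / 2.9 / 0]. Elementwise product with the kernel and sum: 2.6·1 + 2.9·1 + 0·-1.

2.5 5.5 -0.7
2.1 -0.4 0.7
-3.8 3.5 -4.9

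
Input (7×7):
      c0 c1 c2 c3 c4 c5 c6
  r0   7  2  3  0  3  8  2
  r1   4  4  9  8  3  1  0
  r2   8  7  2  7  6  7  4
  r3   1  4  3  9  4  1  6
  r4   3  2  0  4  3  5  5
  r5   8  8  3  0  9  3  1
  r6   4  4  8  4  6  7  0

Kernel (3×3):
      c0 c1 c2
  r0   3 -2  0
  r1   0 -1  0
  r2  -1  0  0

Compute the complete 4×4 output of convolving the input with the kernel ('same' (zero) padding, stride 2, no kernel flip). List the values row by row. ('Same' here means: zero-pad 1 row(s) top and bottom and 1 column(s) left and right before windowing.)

-7 -7 -11 -3
-16 -12 3 -2
-5 -2 16 -17
-20 10 -24 7

Output[0,0]: The receptive field on the zero-padded input at this output position is [0 0 0 / 0 7 2 / 0 4 4]. Elementwise product with the kernel and sum: 0·3 + 0·-2 + 7·-1 + 0·-1.
Output[0,1]: The receptive field on the zero-padded input at this output position is [0 0 0 / 2 3 0 / 4 9 8]. Elementwise product with the kernel and sum: 0·3 + 0·-2 + 3·-1 + 4·-1.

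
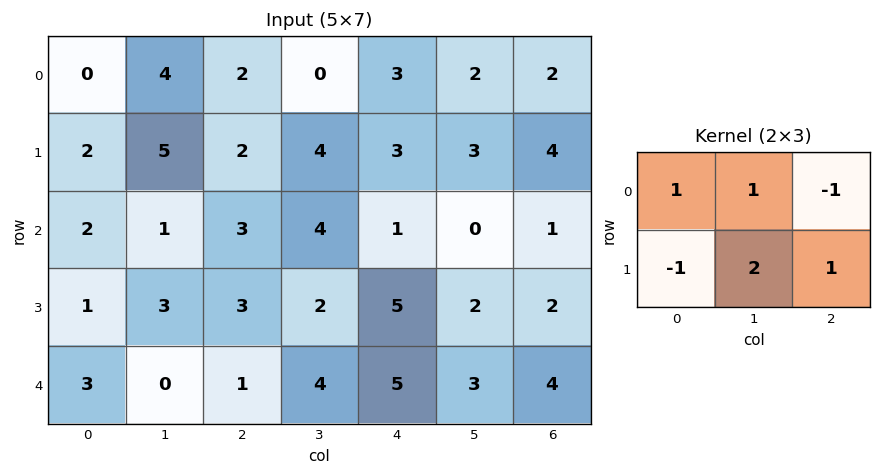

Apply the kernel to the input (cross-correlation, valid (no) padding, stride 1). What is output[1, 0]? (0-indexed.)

8

The receptive field on the input at this output position is [2 5 2 / 2 1 3]. Elementwise product with the kernel and sum: 2·1 + 5·1 + 2·-1 + 2·-1 + 1·2 + 3·1.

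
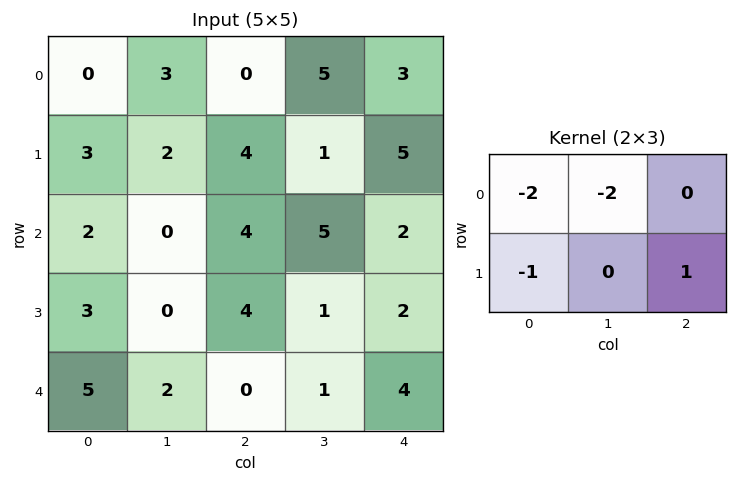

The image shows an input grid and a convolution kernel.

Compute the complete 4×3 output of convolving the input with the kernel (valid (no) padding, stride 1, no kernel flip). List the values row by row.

Output[0,0]: The receptive field on the input at this output position is [0 3 0 / 3 2 4]. Elementwise product with the kernel and sum: 0·-2 + 3·-2 + 3·-1 + 4·1.

-5 -7 -9
-8 -7 -12
-3 -7 -20
-11 -9 -6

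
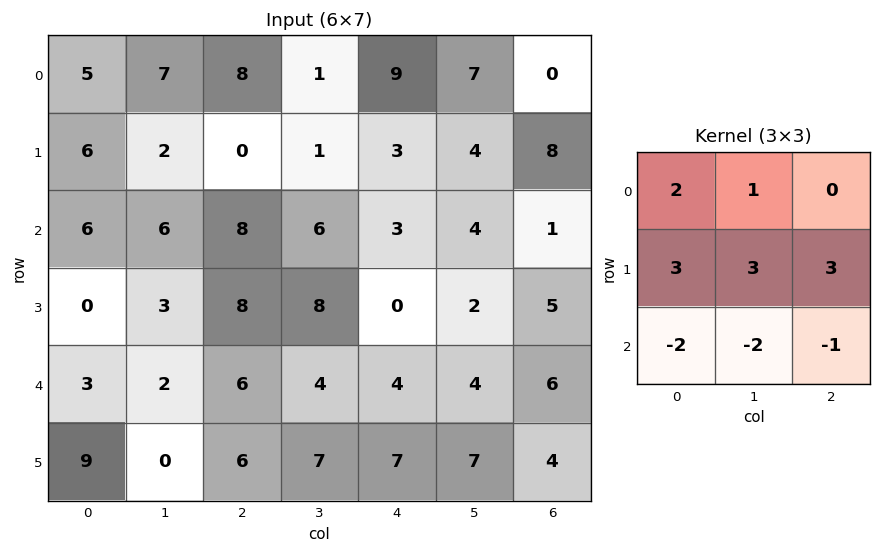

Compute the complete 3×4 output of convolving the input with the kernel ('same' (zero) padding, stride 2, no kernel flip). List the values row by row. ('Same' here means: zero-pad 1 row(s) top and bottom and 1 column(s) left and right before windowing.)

22 43 39 -3
39 34 26 17
-3 31 17 17

Output[0,0]: The receptive field on the zero-padded input at this output position is [0 0 0 / 0 5 7 / 0 6 2]. Elementwise product with the kernel and sum: 0·2 + 0·1 + 0·3 + 5·3 + 7·3 + 0·-2 + 6·-2 + 2·-1.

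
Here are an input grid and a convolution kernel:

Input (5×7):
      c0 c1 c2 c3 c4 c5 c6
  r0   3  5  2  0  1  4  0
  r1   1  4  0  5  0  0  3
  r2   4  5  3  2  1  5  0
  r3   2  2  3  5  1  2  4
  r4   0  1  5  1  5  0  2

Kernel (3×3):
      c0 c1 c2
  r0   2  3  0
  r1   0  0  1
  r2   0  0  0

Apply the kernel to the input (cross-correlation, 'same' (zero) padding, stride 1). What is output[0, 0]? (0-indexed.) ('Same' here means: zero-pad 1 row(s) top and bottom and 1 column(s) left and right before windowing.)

The receptive field on the zero-padded input at this output position is [0 0 0 / 0 3 5 / 0 1 4]. Elementwise product with the kernel and sum: 0·2 + 0·3 + 5·1.

5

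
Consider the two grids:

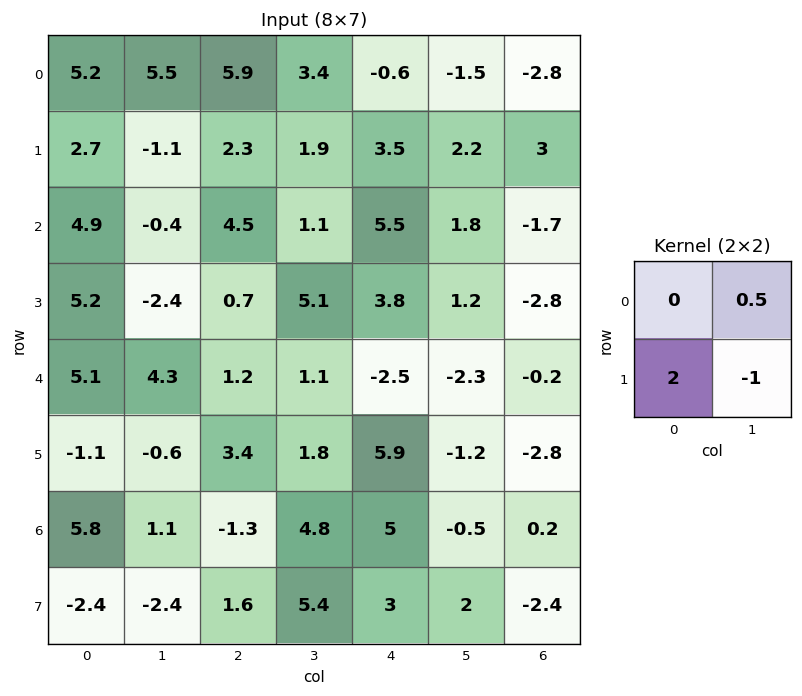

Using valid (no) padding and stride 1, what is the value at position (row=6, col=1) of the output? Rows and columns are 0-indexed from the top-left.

-7.05

The receptive field on the input at this output position is [1.1 -1.3 / -2.4 1.6]. Elementwise product with the kernel and sum: -1.3·0.5 + -2.4·2 + 1.6·-1.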